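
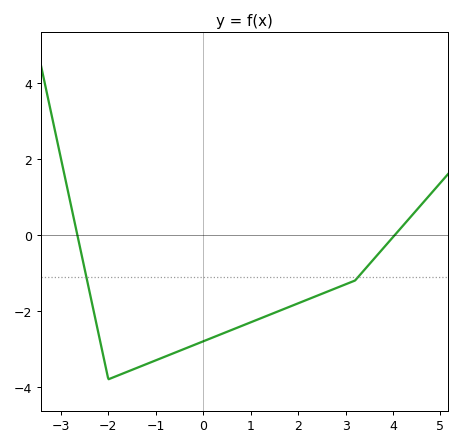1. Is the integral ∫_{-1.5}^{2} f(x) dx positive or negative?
negative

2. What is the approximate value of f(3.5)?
-0.8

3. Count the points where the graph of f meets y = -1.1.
2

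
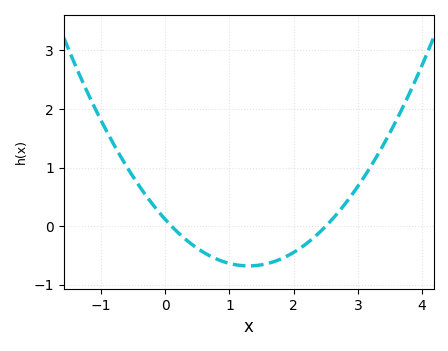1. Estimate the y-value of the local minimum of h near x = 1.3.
-0.677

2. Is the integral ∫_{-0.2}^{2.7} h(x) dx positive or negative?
negative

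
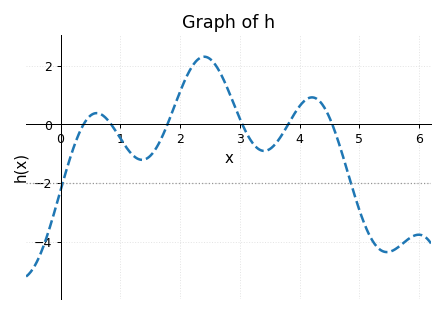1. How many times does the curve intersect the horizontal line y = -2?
2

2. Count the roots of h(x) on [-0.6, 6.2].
6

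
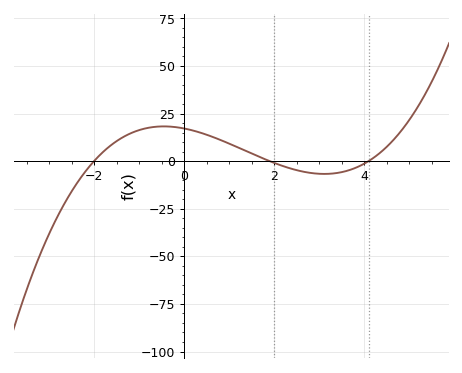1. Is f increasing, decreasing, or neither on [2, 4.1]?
neither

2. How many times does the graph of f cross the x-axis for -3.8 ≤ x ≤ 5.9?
3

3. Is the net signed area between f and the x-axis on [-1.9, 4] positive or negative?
positive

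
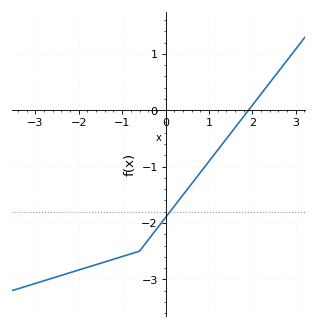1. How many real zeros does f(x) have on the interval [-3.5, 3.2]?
1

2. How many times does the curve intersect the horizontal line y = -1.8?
1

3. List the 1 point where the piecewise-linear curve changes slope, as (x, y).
(-0.6, -2.5)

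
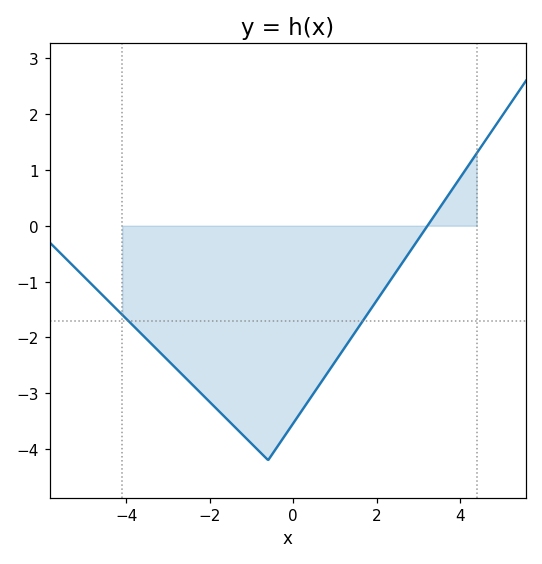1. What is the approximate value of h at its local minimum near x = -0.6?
-4.2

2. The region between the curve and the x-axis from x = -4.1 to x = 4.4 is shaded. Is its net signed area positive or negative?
negative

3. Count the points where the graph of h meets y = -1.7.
2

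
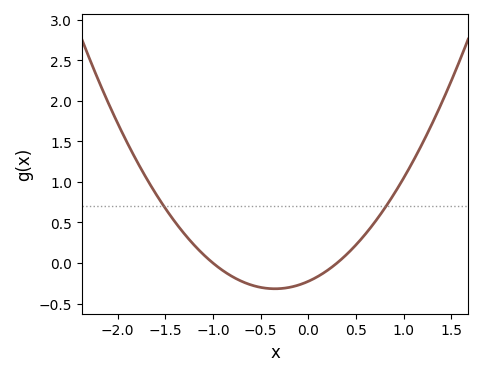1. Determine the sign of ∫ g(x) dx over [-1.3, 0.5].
negative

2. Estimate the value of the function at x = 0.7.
0.5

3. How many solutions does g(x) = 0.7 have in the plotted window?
2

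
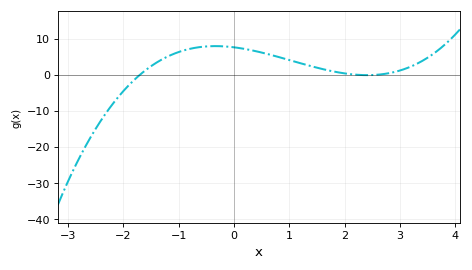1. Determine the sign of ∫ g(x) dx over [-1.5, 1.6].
positive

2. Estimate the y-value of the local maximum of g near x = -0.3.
8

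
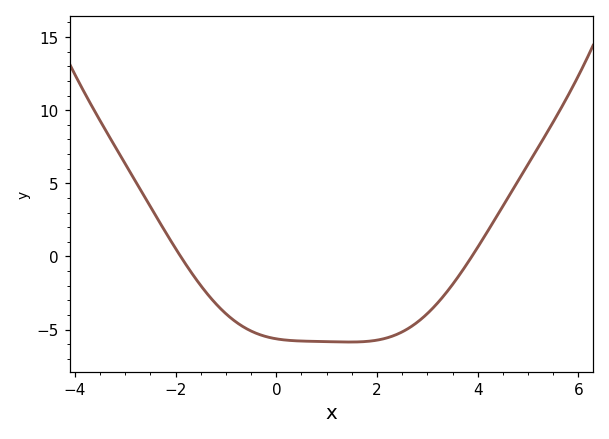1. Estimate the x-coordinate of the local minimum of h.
1.4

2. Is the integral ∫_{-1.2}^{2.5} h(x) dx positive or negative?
negative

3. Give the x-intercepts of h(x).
-2, 3.8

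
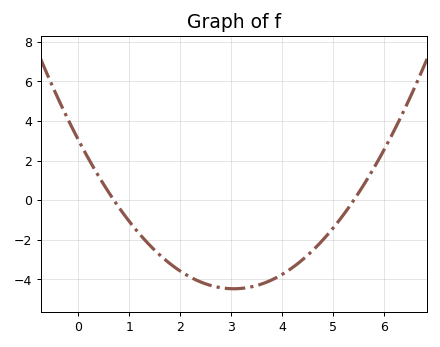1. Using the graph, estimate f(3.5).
-4.31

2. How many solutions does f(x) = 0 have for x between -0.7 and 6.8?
2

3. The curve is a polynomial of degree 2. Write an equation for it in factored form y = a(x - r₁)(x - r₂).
y = 0.81(x - 0.7)(x - 5.4)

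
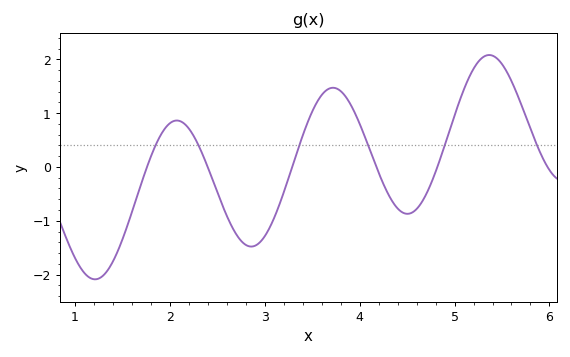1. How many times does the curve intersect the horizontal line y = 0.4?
6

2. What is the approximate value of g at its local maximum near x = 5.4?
2.1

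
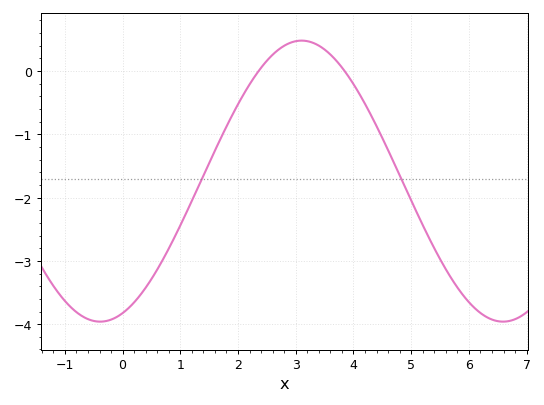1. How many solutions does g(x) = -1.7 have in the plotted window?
2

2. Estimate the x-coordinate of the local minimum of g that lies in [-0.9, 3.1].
-0.4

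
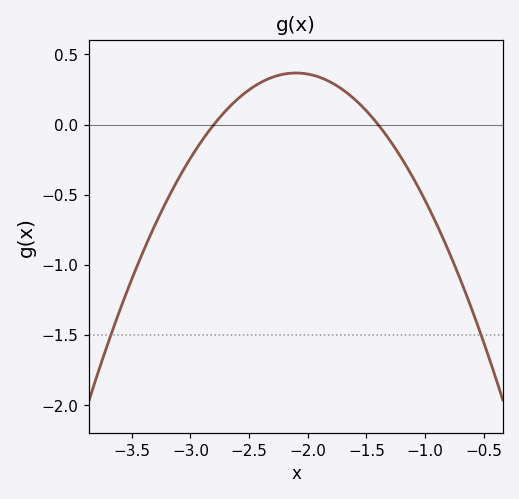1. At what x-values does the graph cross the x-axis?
-2.8, -1.4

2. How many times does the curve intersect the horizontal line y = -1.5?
2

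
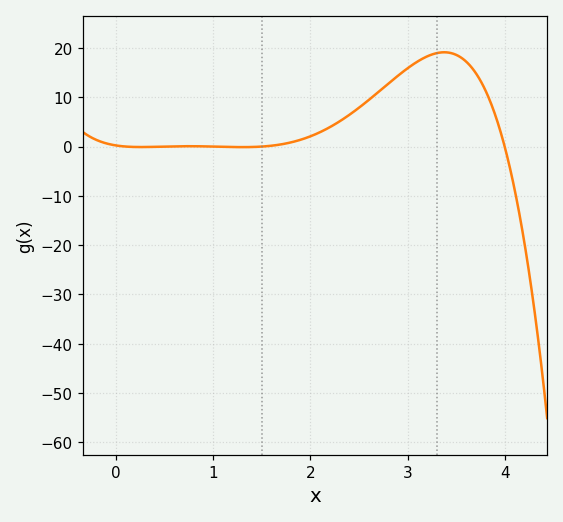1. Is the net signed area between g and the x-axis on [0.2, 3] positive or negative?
positive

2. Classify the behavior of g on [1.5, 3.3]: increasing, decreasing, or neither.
increasing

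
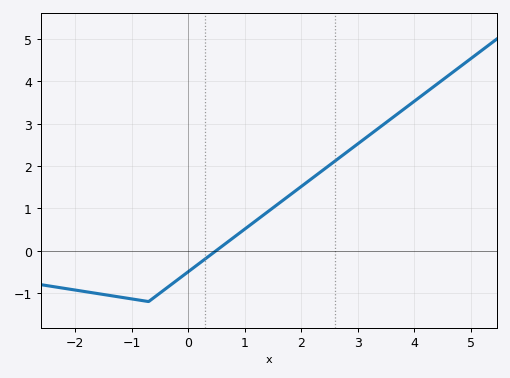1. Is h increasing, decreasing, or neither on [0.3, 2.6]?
increasing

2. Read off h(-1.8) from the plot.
-1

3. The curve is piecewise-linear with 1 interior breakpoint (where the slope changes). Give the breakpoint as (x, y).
(-0.7, -1.2)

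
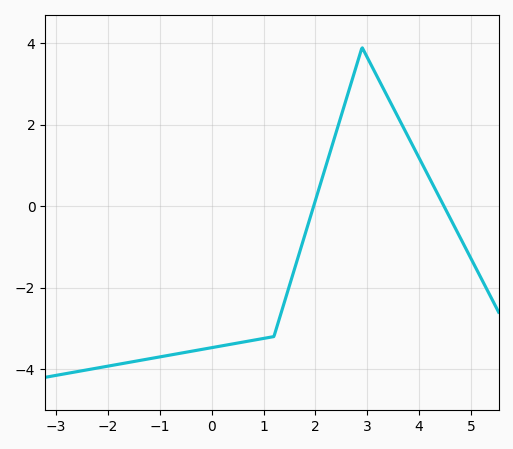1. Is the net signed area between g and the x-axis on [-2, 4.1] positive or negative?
negative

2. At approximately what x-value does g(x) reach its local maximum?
2.9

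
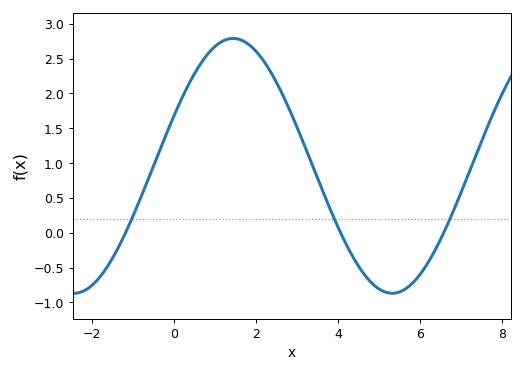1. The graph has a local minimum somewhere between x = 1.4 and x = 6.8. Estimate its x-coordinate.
5.4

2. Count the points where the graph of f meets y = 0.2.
3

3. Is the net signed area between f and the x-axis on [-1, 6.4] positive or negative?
positive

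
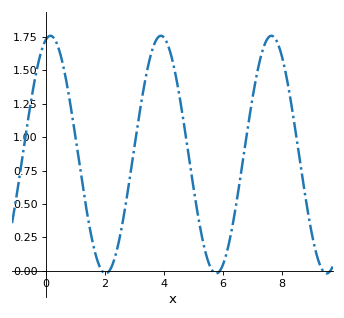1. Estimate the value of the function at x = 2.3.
0.05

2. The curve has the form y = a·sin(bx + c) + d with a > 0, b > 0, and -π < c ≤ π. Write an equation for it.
y = 0.89sin(1.7x + 1.3) + 0.87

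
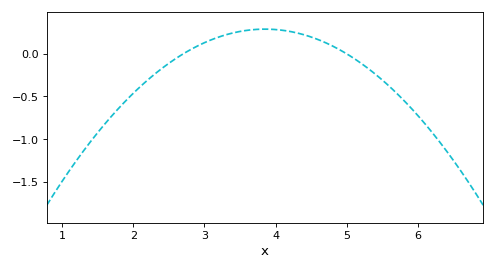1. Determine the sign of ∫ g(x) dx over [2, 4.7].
positive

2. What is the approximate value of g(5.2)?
-0.1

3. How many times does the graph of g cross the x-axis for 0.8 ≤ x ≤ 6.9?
2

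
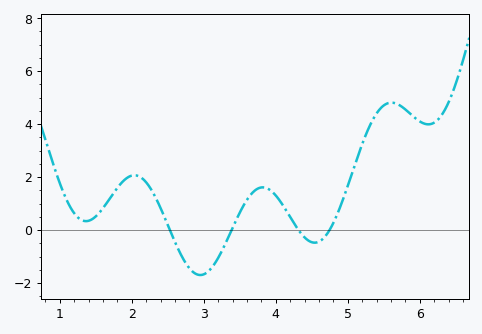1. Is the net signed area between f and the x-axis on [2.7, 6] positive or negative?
positive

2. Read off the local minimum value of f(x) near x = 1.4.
0.4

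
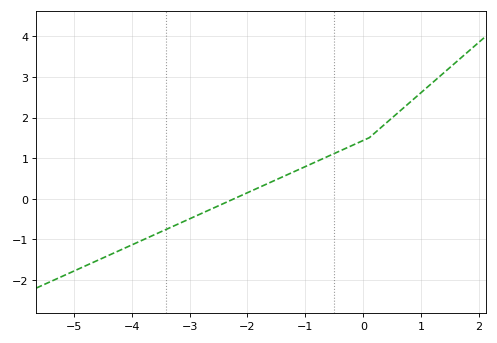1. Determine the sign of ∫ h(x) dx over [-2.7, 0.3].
positive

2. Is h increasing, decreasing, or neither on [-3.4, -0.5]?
increasing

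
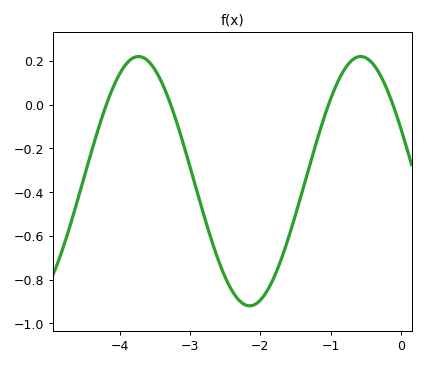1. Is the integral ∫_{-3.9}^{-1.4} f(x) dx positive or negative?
negative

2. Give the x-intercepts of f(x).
-4.2, -3.3, -1, -0.1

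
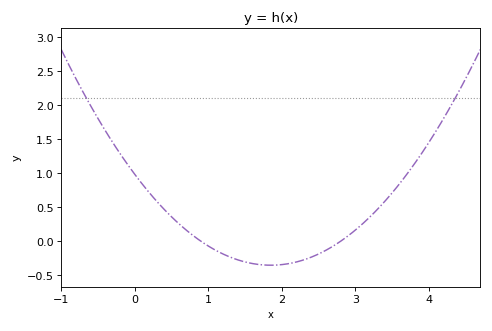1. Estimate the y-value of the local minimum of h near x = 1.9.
-0.352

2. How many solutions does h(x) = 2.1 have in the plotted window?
2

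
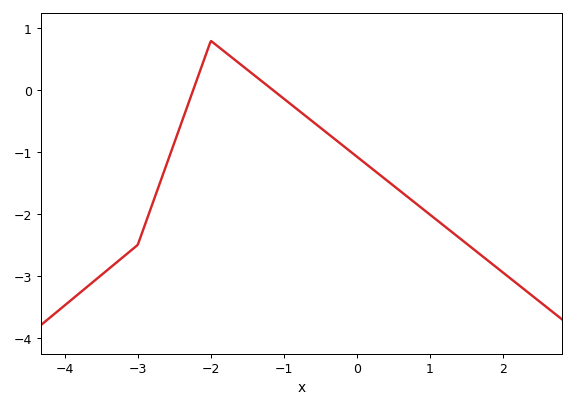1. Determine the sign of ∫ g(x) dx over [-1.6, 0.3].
negative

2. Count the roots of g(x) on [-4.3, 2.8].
2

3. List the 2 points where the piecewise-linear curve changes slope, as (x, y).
(-3, -2.5); (-2, 0.8)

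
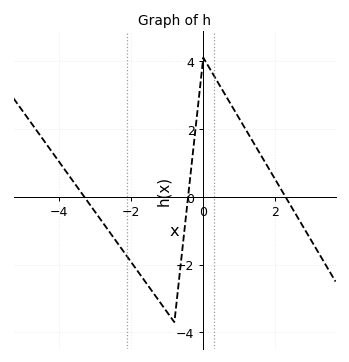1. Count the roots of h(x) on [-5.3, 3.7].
3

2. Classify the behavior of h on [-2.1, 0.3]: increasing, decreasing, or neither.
neither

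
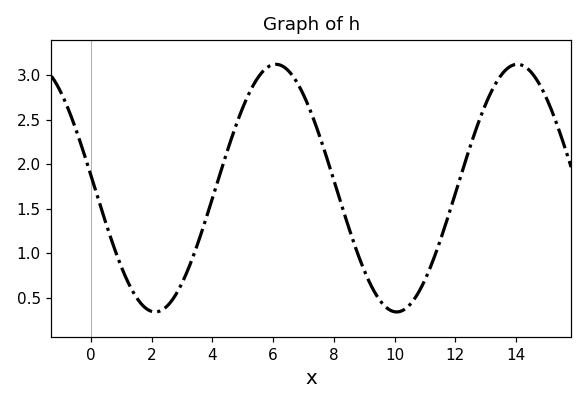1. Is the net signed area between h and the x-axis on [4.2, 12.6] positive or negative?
positive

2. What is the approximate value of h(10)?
0.342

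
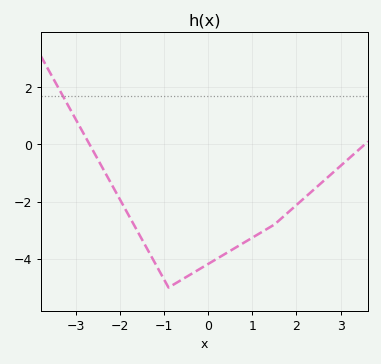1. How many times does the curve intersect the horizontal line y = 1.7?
1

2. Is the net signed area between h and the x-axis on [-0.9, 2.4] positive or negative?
negative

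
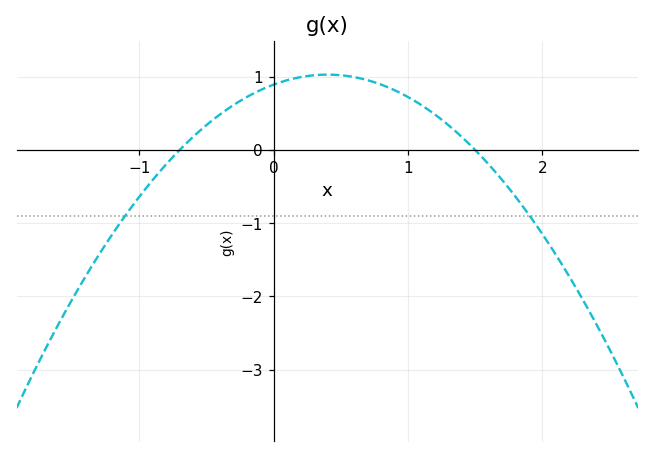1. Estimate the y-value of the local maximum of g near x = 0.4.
1.03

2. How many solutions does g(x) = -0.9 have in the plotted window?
2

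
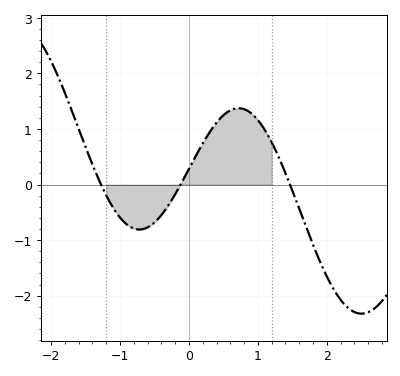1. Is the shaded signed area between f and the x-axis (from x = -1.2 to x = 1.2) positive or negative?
positive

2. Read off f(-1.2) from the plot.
-0.196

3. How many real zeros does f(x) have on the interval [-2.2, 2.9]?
3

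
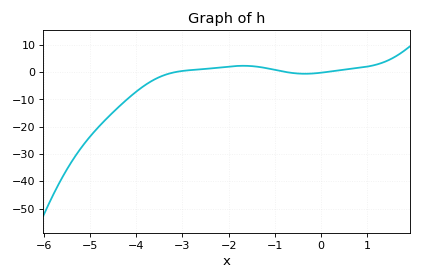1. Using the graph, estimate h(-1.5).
2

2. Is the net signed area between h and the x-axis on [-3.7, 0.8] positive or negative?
positive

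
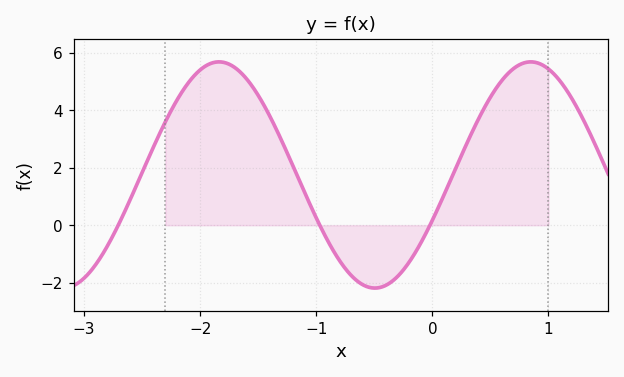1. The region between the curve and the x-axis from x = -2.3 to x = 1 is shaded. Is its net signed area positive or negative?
positive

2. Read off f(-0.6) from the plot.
-2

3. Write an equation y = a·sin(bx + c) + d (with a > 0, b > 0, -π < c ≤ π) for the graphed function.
y = 3.94sin(2.3x - 0.41) + 1.75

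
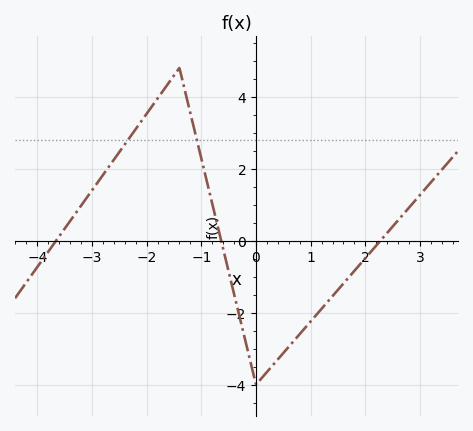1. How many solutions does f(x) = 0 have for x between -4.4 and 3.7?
3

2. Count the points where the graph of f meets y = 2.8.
2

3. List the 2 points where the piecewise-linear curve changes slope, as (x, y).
(-1.4, 4.8); (0, -4)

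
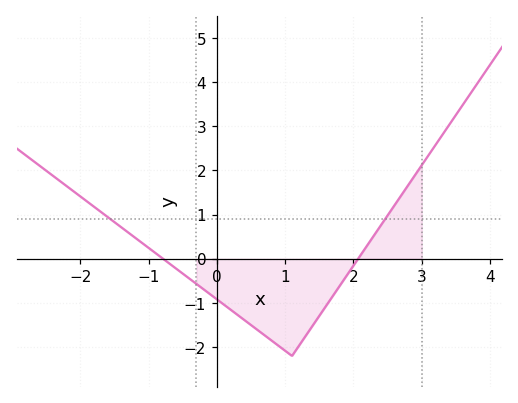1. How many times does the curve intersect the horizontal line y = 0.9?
2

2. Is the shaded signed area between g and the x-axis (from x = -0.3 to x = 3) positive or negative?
negative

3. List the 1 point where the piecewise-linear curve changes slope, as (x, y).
(1.1, -2.2)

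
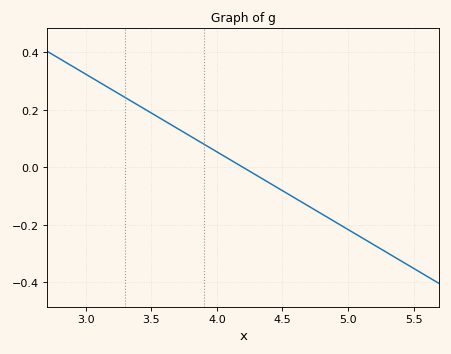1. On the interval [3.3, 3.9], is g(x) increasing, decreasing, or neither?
decreasing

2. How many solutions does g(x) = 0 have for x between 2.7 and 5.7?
1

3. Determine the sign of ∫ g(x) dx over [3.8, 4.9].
negative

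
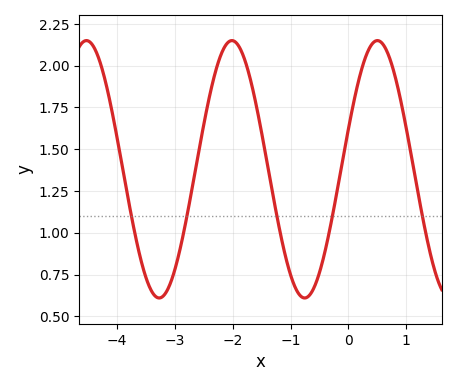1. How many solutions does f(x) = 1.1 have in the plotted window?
5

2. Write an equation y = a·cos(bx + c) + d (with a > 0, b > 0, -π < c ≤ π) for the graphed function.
y = 0.77cos(2.5x - 1.2) + 1.38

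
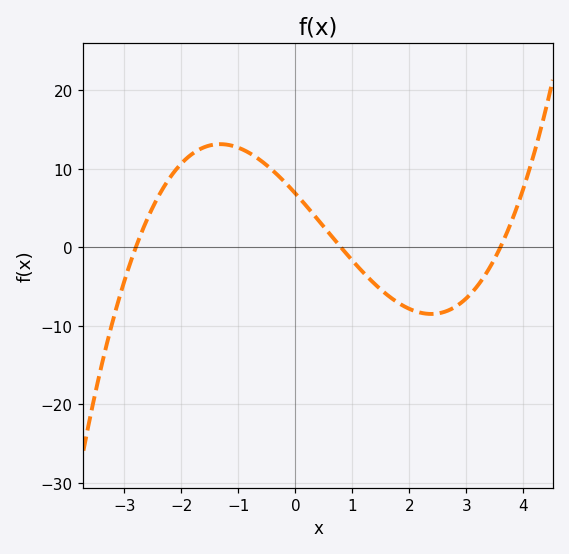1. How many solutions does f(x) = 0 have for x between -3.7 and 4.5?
3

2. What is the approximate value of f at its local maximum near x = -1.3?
13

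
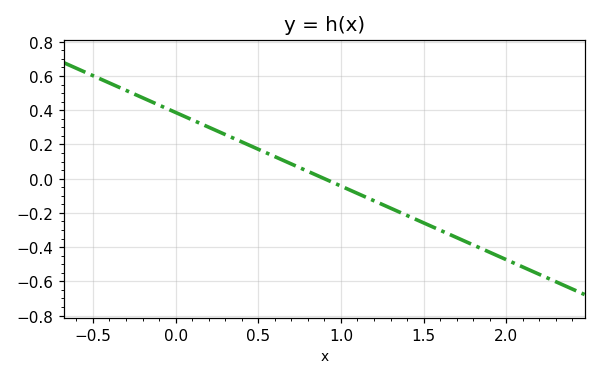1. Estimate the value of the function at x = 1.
-0.04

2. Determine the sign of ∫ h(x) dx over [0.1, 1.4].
positive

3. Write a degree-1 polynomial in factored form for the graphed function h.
y = -0.43(x - 0.9)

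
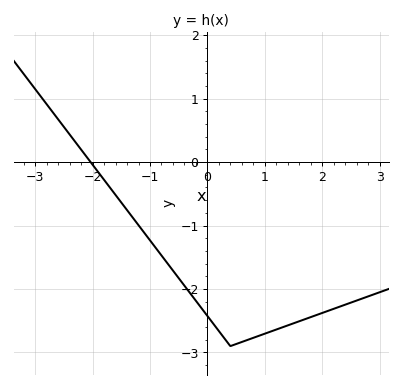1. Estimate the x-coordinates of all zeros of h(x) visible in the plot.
-2.04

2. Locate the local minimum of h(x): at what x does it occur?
0.4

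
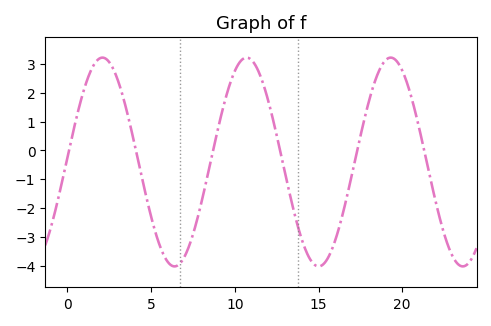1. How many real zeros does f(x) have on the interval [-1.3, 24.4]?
6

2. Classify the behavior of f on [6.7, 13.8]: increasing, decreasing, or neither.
neither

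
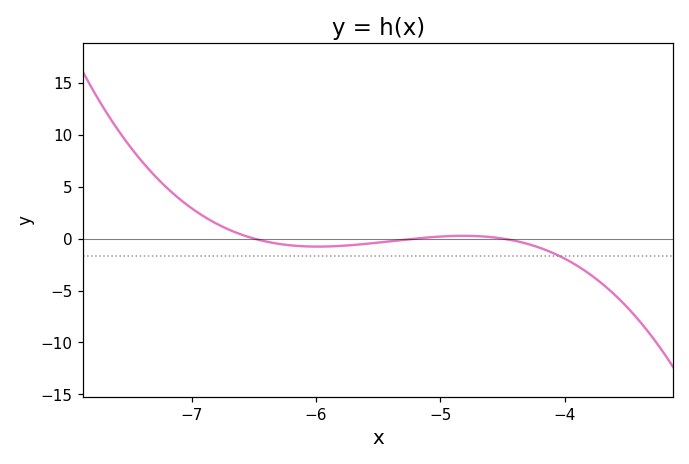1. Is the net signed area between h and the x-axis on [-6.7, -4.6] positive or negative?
negative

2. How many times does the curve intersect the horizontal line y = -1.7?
1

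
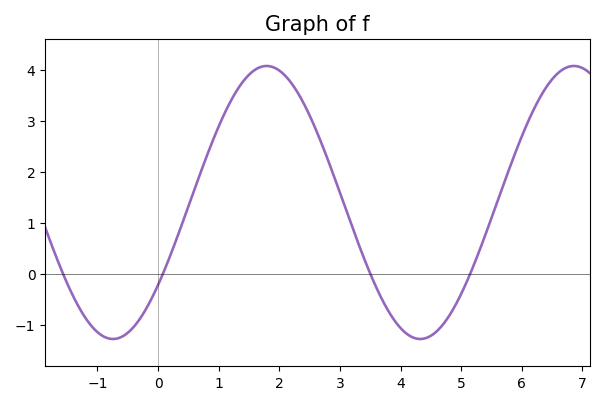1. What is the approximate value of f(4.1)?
-1.2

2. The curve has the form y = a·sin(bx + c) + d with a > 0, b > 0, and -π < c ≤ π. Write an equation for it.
y = 2.68sin(1.2x - 0.65) + 1.4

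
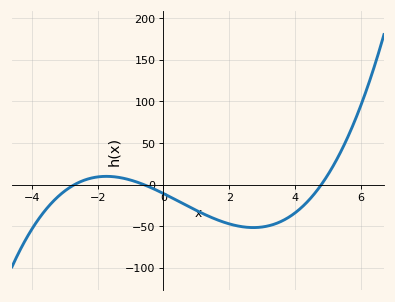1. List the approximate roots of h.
-2.8, -0.6, 4.8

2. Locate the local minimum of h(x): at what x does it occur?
2.8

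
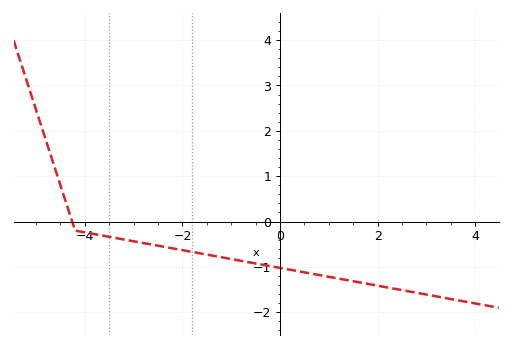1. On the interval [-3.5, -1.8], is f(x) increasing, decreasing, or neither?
decreasing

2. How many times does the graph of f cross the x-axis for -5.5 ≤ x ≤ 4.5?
1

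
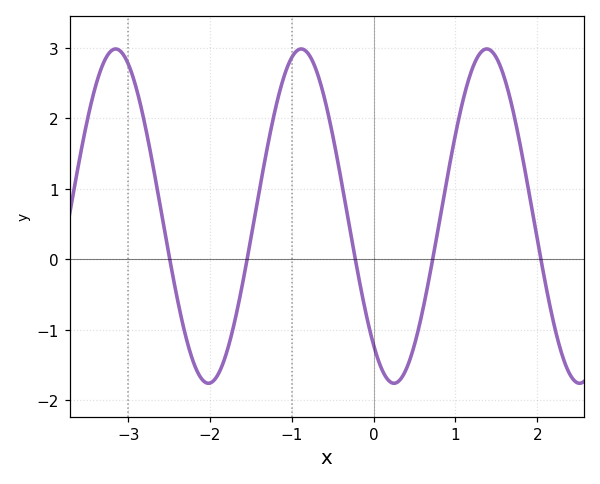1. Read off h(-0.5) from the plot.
1.75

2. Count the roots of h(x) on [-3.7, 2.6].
5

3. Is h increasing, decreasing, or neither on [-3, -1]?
neither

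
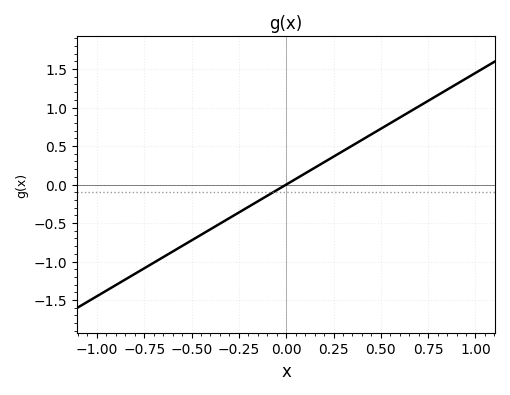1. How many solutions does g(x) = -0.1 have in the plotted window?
1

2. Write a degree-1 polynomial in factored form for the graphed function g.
y = 1.45(x - 0)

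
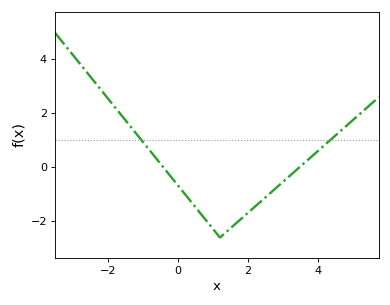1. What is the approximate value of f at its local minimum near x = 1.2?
-2.6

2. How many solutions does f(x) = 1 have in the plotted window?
2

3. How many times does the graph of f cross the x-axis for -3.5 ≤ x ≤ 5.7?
2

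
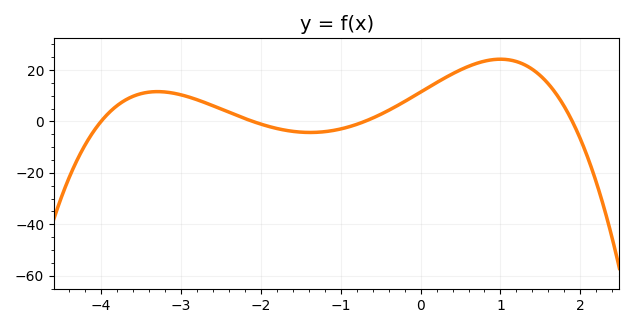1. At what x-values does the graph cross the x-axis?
-4, -2.1, -0.7, 1.9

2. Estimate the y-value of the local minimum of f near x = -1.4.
-4.29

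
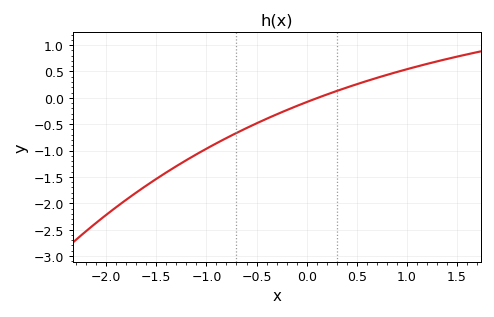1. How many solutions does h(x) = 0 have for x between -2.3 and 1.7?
1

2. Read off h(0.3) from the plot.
0.15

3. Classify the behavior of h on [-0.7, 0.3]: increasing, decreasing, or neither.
increasing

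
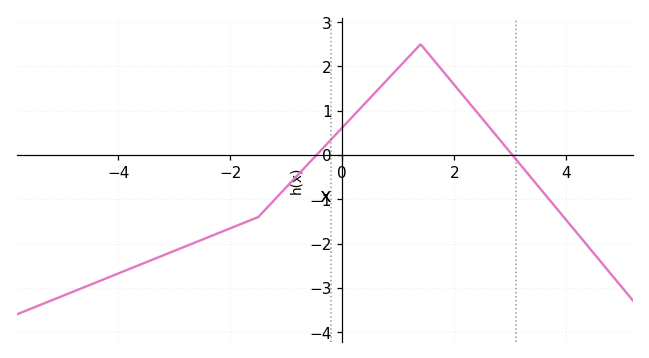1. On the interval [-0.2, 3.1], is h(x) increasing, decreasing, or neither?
neither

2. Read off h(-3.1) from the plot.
-2.21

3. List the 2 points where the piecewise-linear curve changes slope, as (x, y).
(-1.5, -1.4); (1.4, 2.5)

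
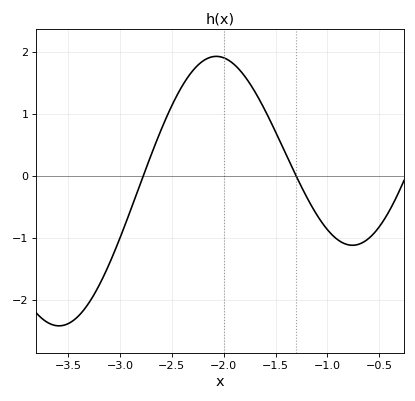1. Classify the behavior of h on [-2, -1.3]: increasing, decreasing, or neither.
decreasing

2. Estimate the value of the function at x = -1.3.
0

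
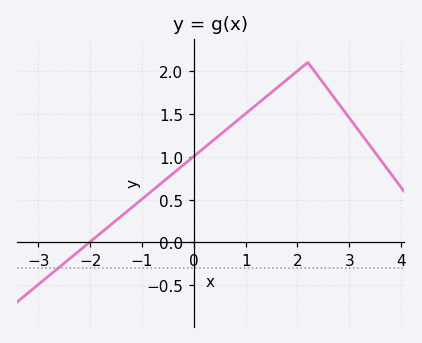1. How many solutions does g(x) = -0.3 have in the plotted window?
1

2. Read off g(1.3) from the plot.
1.65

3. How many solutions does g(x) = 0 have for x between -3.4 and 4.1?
1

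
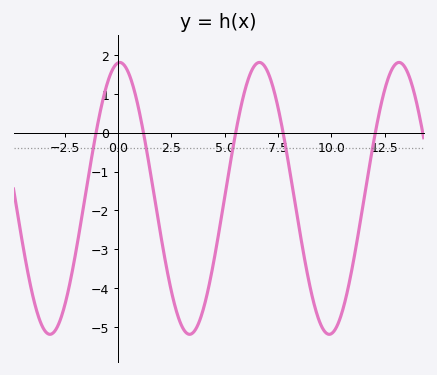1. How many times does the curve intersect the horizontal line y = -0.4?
5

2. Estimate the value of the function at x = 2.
-2.6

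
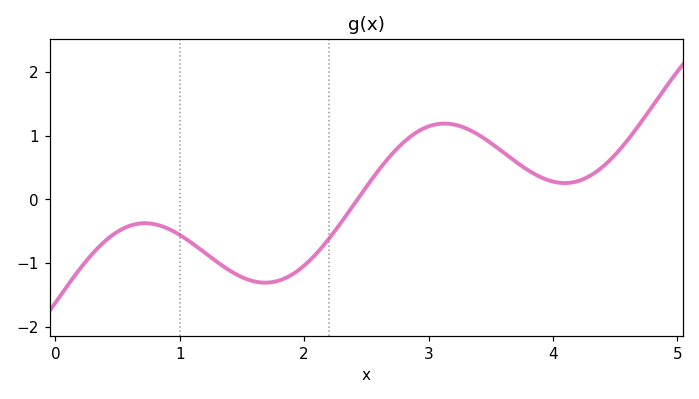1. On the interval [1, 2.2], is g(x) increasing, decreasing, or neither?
neither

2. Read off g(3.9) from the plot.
0.3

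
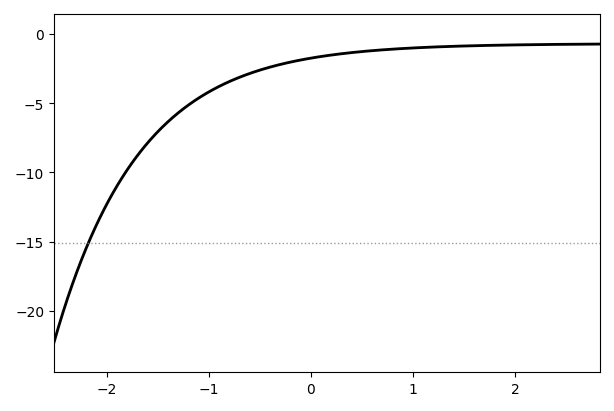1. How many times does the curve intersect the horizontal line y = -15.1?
1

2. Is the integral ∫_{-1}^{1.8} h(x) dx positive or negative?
negative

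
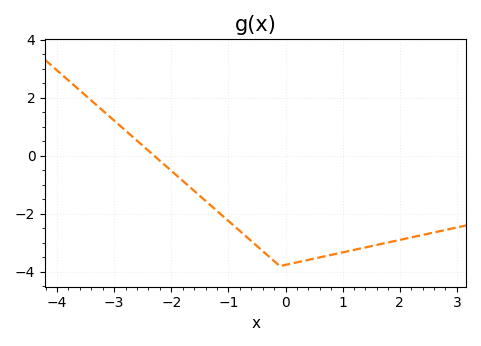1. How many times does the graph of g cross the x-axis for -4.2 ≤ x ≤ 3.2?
1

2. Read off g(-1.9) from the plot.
-0.69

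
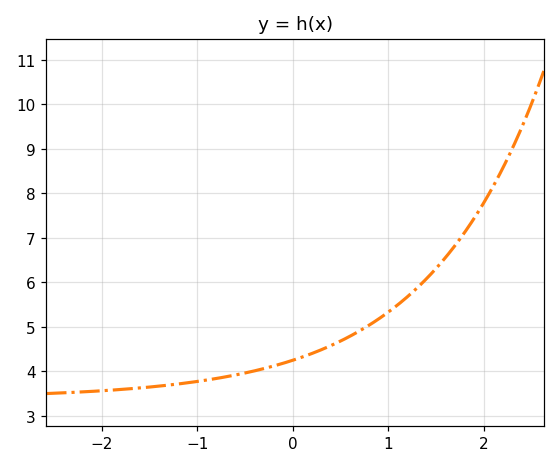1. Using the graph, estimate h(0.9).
5.18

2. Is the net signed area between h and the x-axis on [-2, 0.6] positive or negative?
positive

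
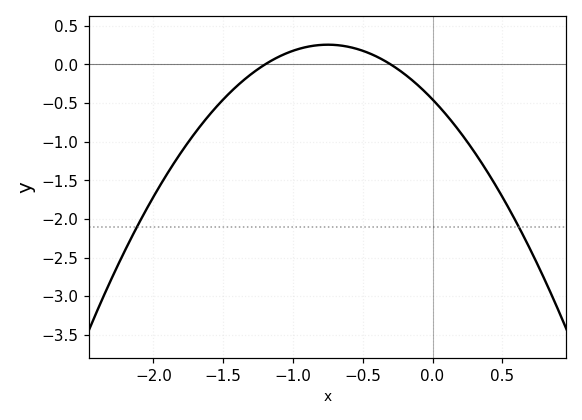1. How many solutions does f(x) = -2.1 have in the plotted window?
2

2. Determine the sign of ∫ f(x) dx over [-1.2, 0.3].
negative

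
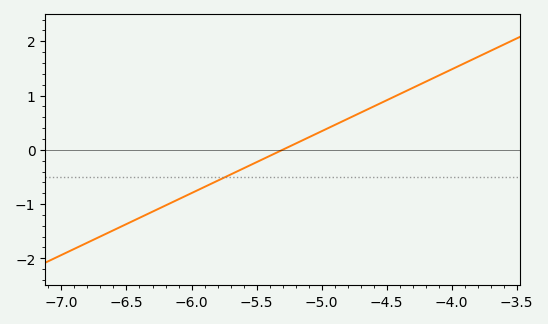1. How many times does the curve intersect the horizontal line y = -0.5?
1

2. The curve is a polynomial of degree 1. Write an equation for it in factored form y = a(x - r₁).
y = 1.14(x + 5.3)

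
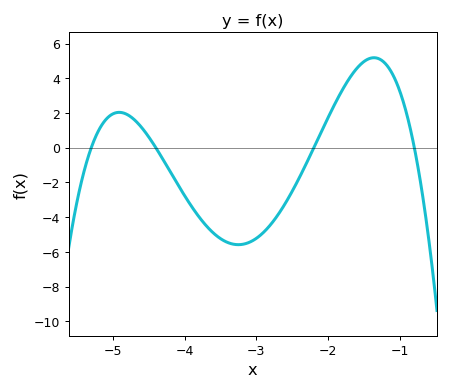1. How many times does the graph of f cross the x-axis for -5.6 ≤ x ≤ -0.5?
4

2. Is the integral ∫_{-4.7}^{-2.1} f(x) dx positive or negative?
negative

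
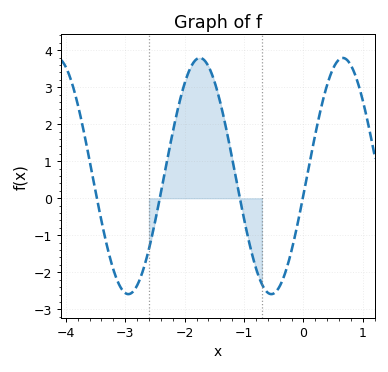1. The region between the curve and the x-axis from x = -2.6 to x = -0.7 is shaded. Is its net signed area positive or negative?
positive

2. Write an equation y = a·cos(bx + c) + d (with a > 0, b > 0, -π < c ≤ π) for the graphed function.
y = 3.19cos(2.6x - 1.7) + 0.6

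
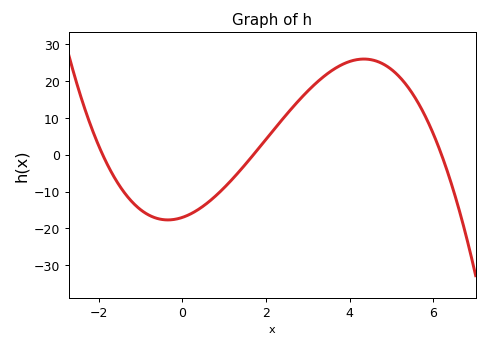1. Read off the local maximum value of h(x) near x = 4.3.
26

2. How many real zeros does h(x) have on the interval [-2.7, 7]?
3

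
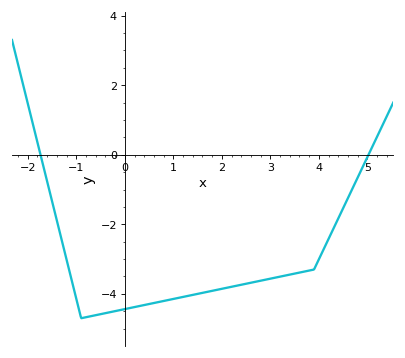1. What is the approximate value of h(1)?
-4.15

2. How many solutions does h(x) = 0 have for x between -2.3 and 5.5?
2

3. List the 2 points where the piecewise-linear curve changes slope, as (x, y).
(-0.9, -4.7); (3.9, -3.3)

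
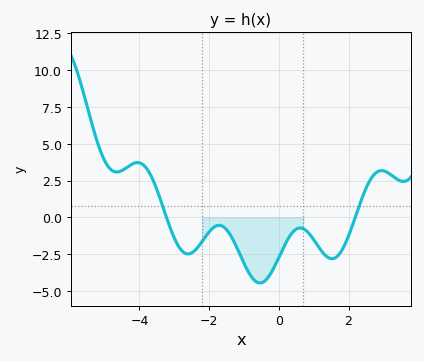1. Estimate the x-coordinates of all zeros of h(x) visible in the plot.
-3.2, 2.2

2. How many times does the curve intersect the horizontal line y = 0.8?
2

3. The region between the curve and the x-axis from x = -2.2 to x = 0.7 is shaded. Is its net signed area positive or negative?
negative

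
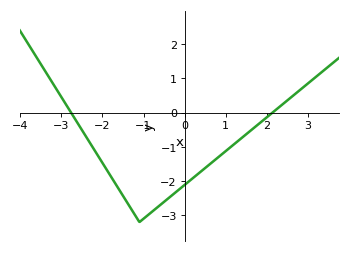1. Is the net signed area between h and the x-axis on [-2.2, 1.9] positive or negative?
negative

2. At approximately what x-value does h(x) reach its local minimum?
-1.1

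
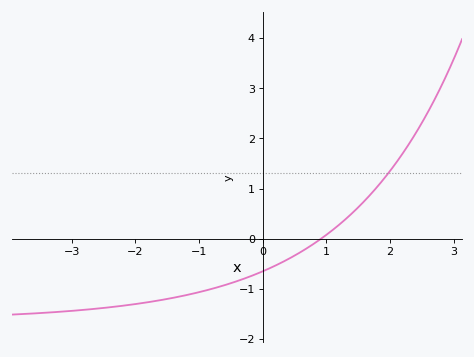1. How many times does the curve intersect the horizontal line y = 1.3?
1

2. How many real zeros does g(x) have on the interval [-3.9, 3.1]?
1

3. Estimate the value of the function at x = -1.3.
-1.15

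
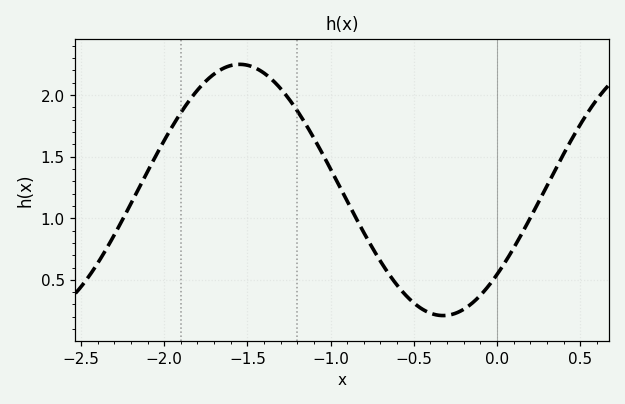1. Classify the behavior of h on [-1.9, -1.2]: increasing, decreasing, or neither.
neither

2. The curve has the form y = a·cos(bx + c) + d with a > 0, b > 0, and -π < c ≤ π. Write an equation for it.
y = 1.02cos(2.6x - 2.3) + 1.23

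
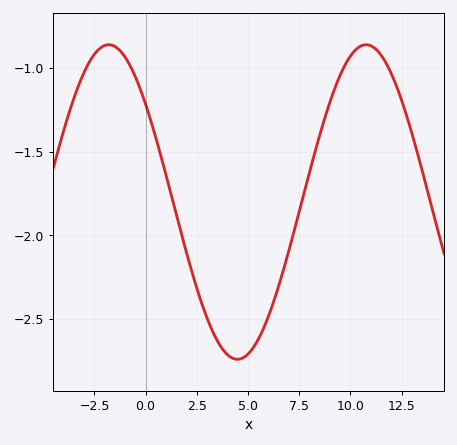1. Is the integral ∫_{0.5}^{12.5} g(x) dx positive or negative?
negative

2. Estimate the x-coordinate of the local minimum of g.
4.48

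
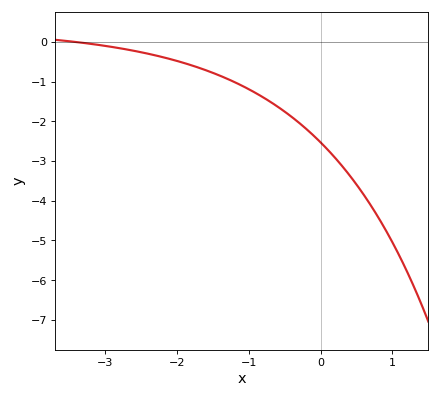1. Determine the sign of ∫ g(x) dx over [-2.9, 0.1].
negative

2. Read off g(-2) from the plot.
-0.5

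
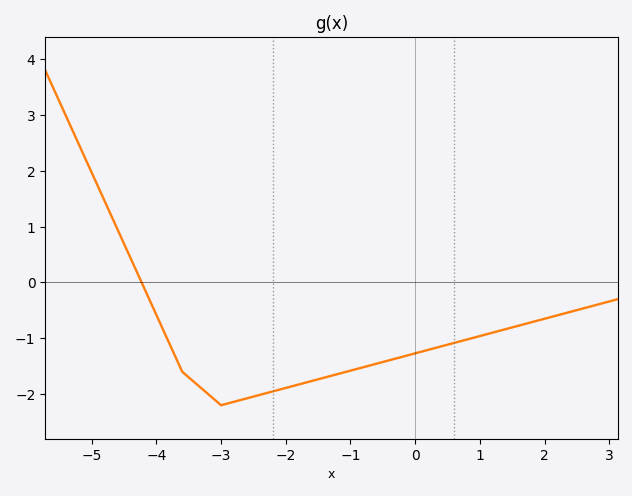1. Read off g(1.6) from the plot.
-0.8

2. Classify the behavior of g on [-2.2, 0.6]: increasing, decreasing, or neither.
increasing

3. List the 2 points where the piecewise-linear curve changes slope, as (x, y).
(-3.6, -1.6); (-3, -2.2)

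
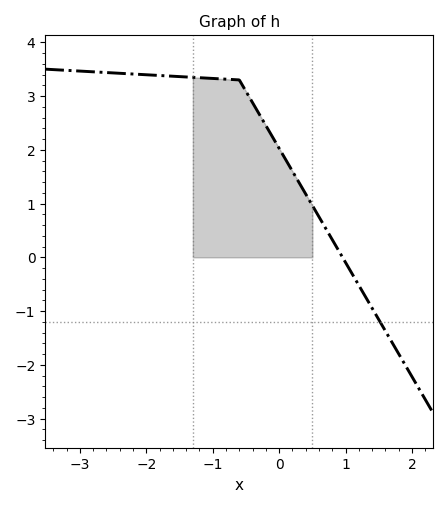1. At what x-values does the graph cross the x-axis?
0.954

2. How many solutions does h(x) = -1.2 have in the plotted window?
1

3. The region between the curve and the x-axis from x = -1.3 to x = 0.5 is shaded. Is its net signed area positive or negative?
positive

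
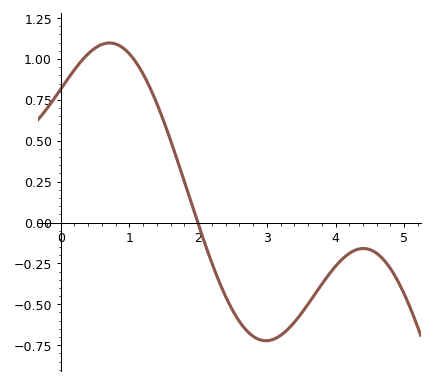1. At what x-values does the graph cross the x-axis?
2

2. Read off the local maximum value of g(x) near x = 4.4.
-0.15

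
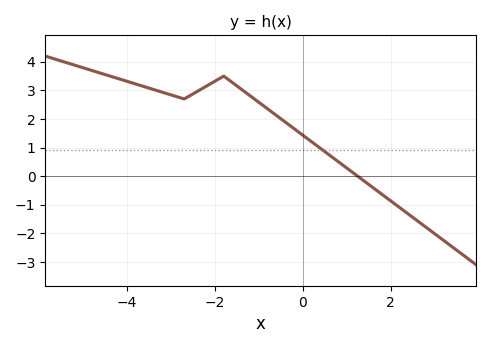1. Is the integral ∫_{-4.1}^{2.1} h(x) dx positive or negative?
positive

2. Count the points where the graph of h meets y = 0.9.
1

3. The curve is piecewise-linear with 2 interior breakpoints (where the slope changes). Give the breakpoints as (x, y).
(-2.7, 2.7); (-1.8, 3.5)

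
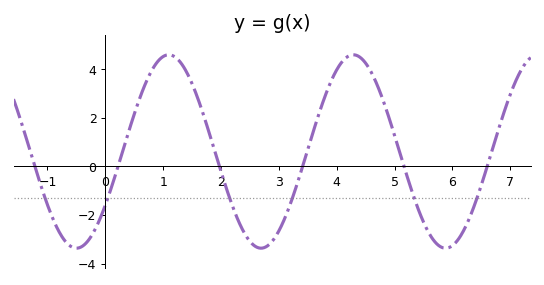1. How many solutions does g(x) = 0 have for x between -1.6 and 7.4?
6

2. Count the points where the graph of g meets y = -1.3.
6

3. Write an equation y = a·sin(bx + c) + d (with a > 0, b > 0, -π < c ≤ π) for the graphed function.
y = 3.98sin(2x - 0.59) + 0.61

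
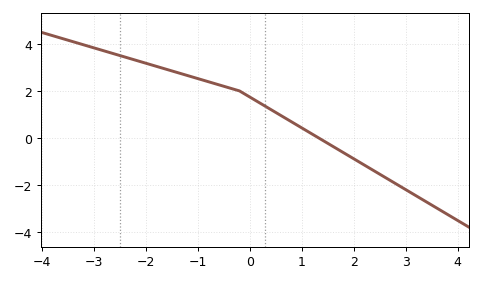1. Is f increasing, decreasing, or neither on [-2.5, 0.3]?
decreasing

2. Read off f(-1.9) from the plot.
3.11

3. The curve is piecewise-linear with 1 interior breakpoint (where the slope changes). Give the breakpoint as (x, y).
(-0.2, 2)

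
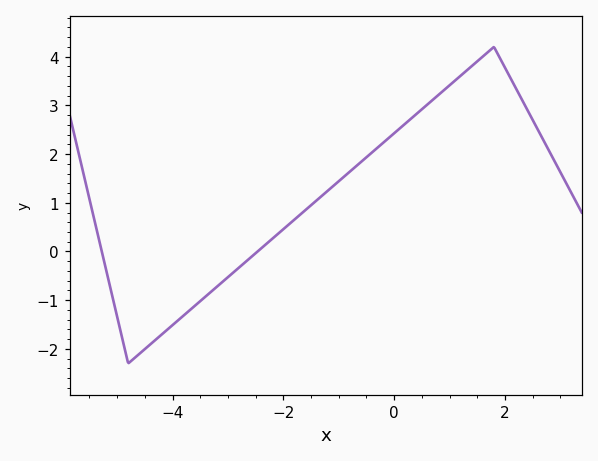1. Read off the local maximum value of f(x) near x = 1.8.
4.2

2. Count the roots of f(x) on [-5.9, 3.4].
2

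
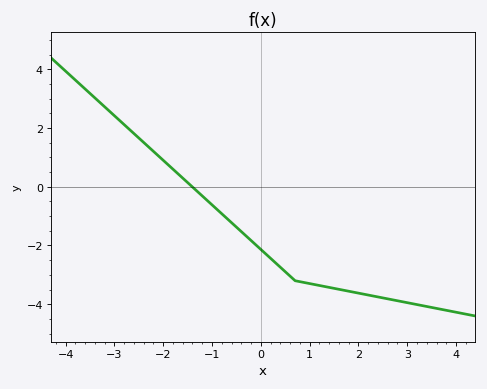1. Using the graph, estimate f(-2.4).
1.6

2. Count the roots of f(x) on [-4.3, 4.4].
1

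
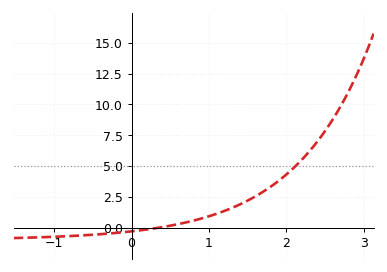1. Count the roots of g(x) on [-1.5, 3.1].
1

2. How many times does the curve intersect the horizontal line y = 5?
1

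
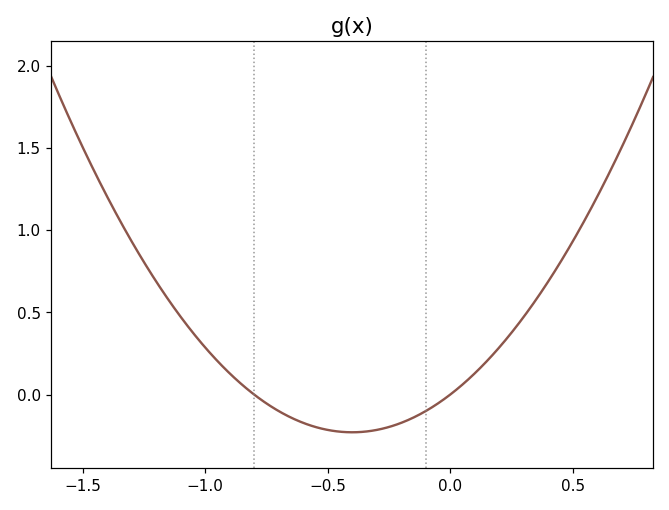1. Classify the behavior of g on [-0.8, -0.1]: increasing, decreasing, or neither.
neither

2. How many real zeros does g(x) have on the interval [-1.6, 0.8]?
2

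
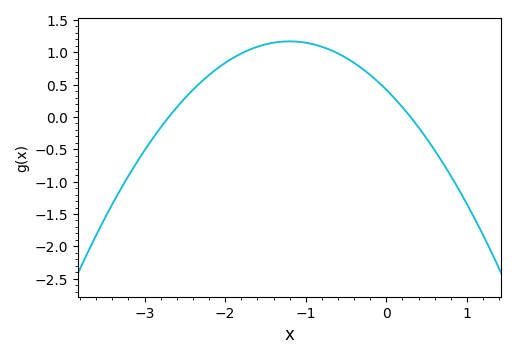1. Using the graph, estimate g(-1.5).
1.12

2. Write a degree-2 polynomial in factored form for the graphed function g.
y = -0.52(x + 2.7)(x - 0.3)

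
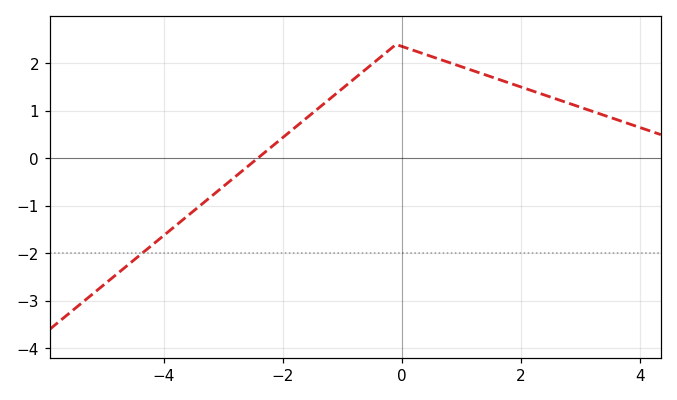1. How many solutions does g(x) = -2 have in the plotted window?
1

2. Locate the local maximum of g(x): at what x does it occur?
0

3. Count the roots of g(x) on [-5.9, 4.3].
1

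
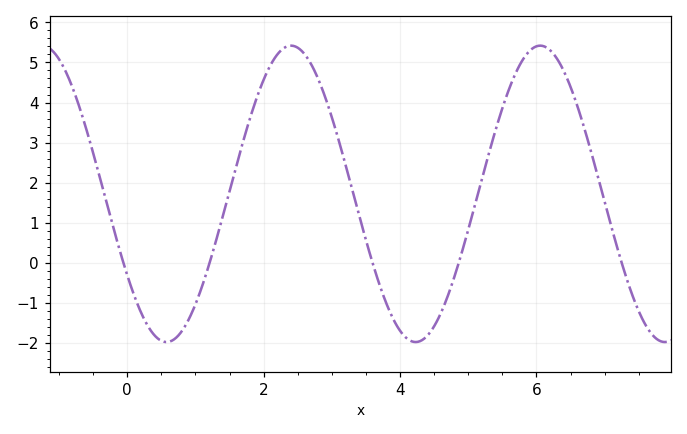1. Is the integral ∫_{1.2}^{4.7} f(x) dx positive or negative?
positive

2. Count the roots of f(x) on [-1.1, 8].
5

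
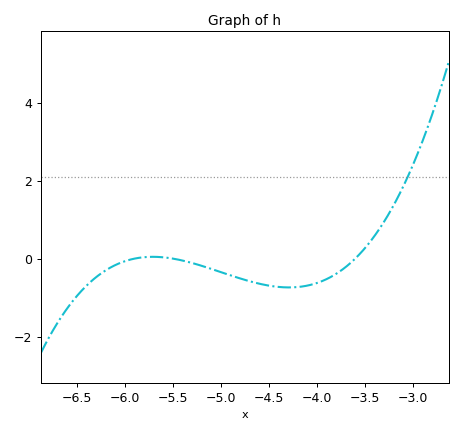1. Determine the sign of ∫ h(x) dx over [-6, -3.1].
negative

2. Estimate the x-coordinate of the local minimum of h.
-4.29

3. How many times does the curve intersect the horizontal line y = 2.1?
1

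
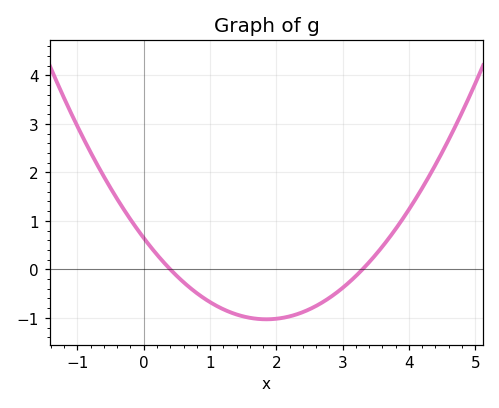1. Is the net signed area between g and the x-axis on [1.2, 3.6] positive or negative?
negative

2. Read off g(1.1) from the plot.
-0.755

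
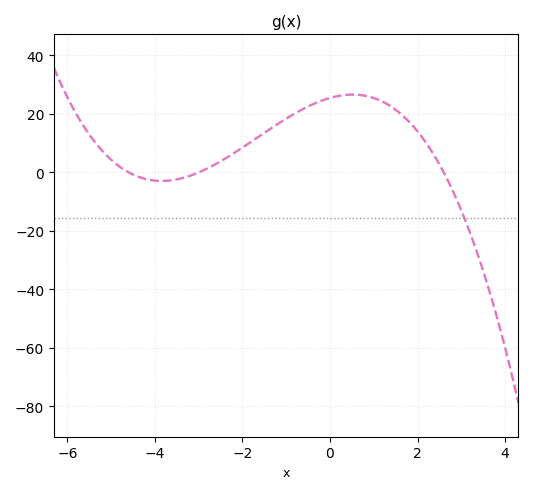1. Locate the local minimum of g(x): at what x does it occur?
-3.85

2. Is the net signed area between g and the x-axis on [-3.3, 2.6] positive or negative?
positive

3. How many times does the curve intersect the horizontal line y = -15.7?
1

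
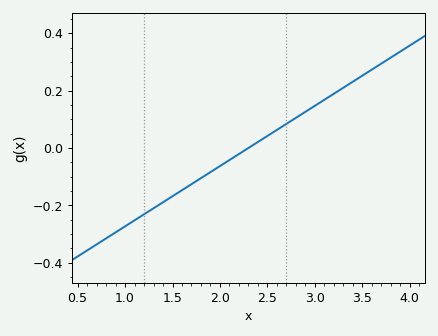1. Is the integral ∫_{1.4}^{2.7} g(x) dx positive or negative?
negative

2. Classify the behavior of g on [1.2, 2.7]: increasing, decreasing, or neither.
increasing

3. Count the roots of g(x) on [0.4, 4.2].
1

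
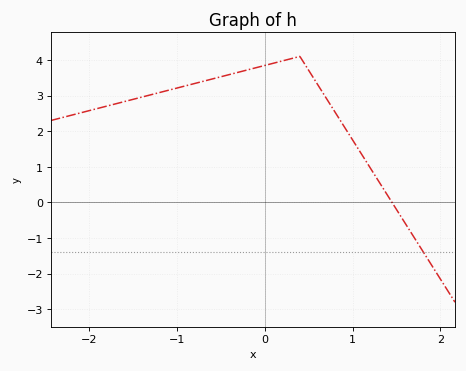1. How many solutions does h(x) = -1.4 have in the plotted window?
1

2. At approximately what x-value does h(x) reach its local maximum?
0.398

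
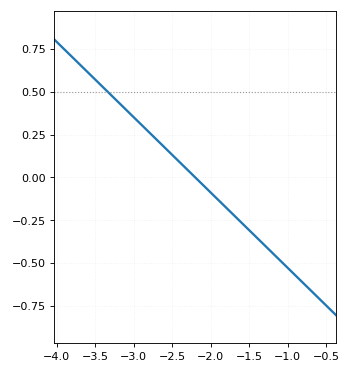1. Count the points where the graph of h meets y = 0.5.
1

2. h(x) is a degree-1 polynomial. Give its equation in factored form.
y = -0.44(x + 2.2)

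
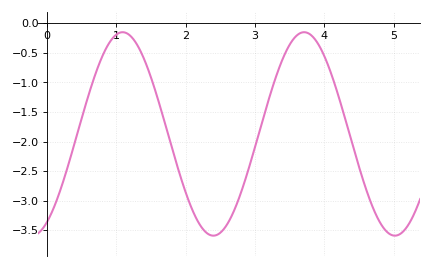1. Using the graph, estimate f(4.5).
-2.42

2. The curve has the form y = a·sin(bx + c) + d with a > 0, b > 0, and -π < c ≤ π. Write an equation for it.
y = 1.72sin(2.4x - 1.05) - 1.87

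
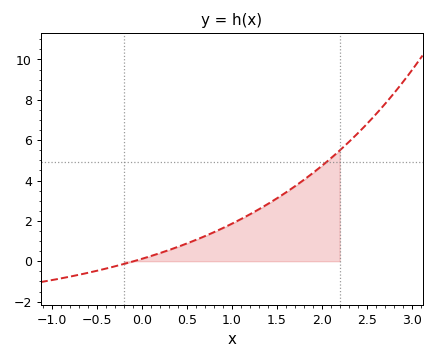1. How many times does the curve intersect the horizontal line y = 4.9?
1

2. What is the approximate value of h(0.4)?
0.8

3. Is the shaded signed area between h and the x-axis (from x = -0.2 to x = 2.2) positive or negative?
positive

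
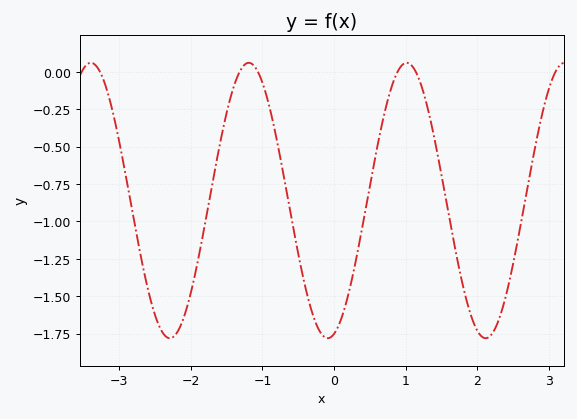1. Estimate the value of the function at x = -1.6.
-0.499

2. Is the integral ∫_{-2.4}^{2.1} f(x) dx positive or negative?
negative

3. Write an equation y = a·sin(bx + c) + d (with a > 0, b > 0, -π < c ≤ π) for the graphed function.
y = 0.92sin(2.85x - 1.32) - 0.86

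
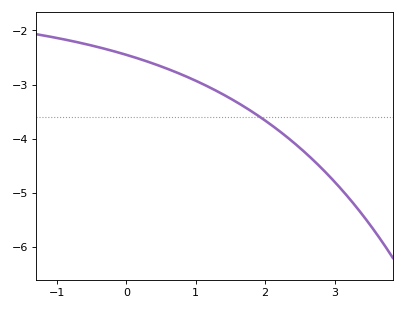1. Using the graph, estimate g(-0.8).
-2.19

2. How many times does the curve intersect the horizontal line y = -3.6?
1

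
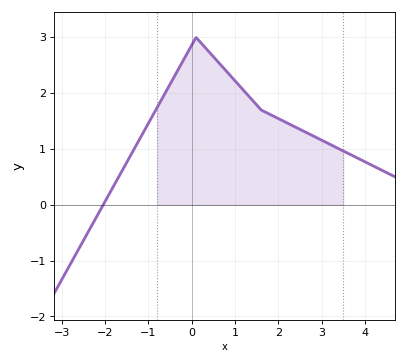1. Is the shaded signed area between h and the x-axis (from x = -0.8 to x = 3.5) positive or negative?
positive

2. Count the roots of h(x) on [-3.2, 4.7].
1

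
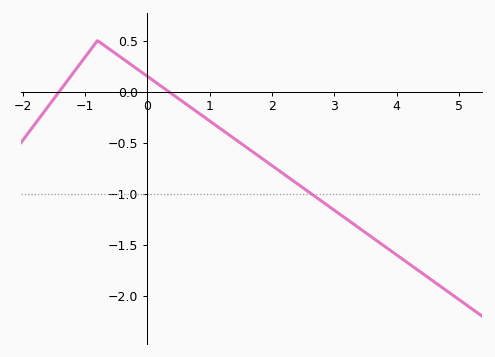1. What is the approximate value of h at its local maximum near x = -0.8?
0.499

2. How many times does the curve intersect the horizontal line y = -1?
1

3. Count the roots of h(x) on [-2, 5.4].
2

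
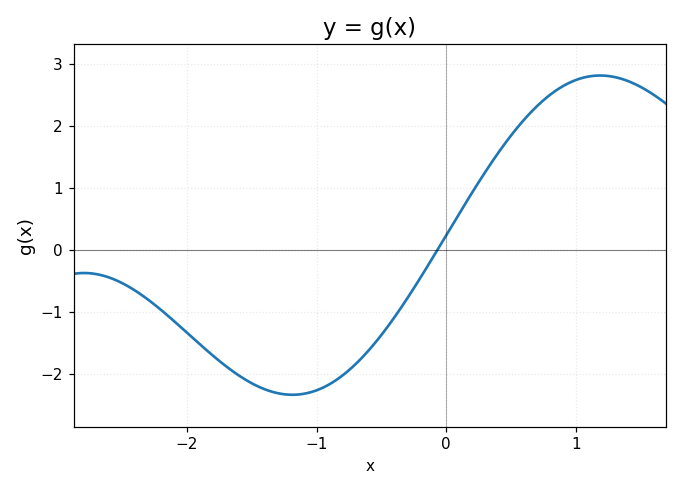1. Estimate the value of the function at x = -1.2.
-2.3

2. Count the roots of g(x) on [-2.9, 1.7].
1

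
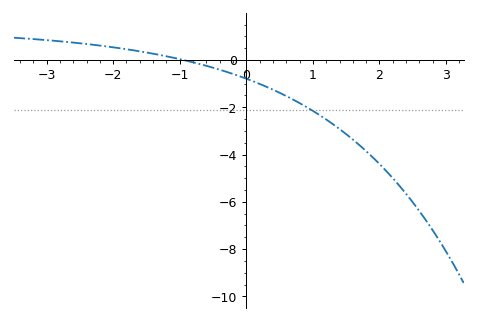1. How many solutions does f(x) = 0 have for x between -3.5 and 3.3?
1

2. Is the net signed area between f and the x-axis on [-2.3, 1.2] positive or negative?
negative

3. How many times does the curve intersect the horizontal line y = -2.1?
1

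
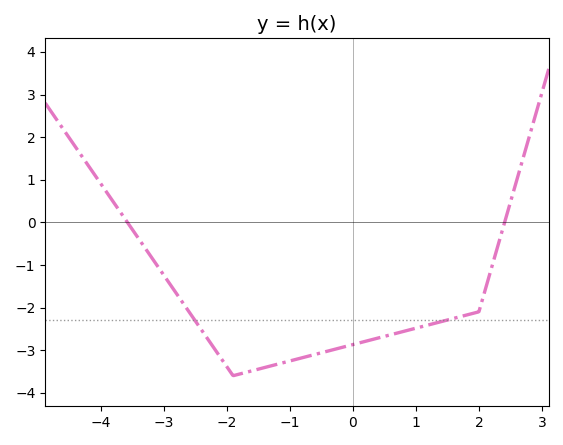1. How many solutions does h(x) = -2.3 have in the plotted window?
2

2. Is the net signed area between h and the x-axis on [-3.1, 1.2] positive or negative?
negative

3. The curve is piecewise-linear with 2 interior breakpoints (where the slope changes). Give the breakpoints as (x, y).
(-1.9, -3.6); (2, -2.1)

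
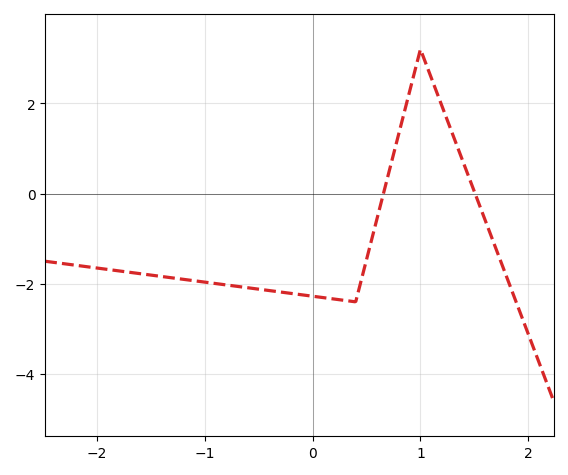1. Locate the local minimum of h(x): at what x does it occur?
0.399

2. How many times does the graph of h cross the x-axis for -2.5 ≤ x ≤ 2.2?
2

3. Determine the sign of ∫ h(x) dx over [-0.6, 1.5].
negative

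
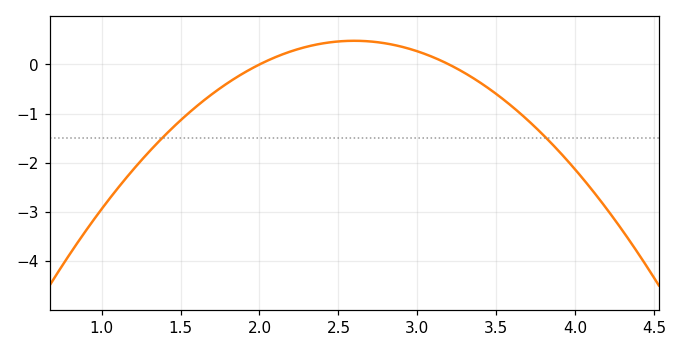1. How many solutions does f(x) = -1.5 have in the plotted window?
2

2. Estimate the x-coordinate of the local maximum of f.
2.6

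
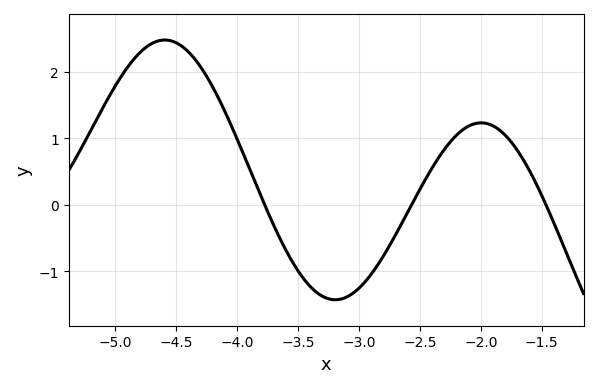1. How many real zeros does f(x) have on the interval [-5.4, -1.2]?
3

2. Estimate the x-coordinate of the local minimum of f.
-3.2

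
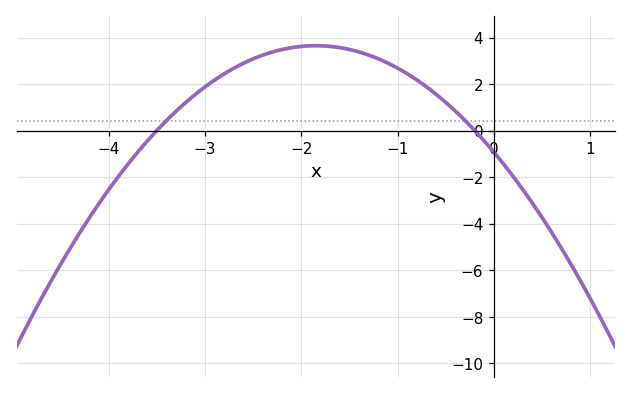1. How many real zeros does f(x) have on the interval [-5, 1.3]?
2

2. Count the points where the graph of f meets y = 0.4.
2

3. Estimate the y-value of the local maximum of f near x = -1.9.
3.6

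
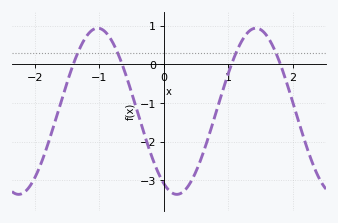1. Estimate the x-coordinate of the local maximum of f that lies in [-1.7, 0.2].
-1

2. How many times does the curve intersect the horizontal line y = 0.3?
4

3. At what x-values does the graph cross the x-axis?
-1.4, -0.6, 1, 1.8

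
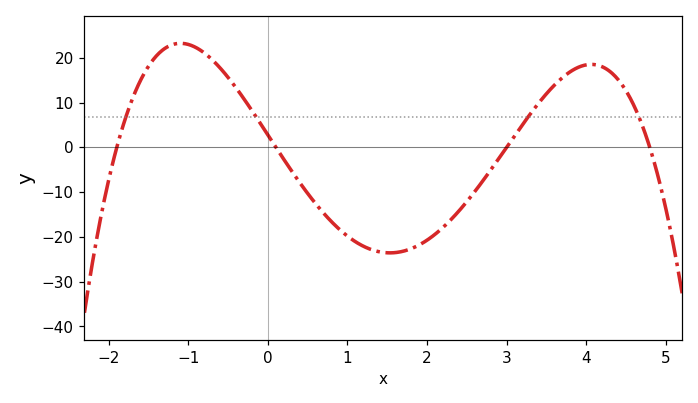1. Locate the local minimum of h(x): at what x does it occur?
1.53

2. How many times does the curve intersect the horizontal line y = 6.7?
4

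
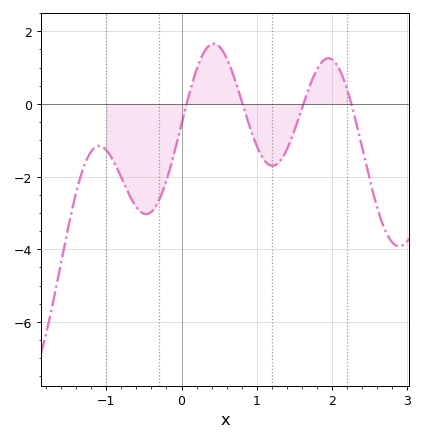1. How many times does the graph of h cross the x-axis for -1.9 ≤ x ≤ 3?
4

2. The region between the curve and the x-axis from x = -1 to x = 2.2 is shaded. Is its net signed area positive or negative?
negative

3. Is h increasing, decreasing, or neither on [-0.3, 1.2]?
neither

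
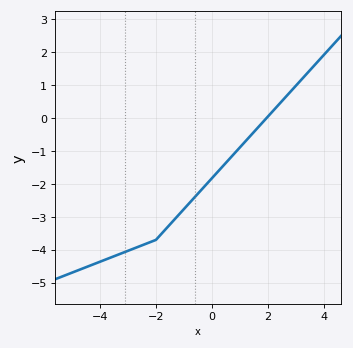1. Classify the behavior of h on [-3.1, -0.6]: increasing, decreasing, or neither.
increasing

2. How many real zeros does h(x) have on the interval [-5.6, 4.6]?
1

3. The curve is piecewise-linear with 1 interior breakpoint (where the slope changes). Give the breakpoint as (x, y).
(-2, -3.7)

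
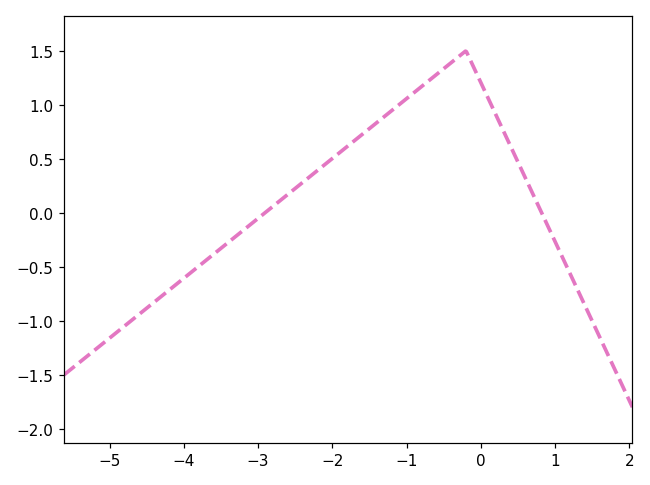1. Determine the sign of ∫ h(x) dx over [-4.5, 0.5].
positive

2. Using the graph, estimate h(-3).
-0.05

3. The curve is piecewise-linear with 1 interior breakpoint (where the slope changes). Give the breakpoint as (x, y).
(-0.2, 1.5)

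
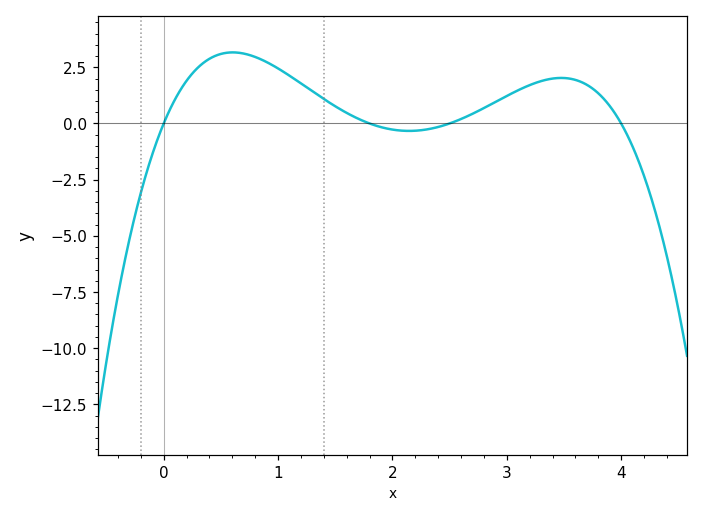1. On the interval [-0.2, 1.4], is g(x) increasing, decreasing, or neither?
neither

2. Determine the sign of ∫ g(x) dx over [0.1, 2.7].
positive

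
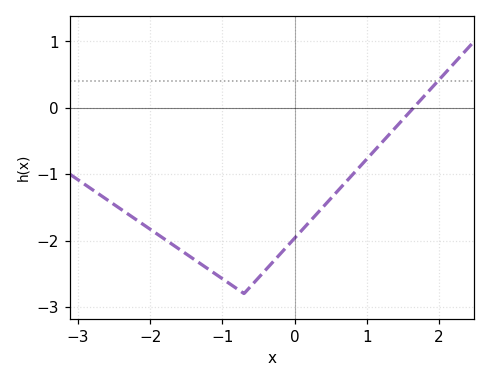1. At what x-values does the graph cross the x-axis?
1.65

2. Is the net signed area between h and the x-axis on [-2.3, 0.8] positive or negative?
negative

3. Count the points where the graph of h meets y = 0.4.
1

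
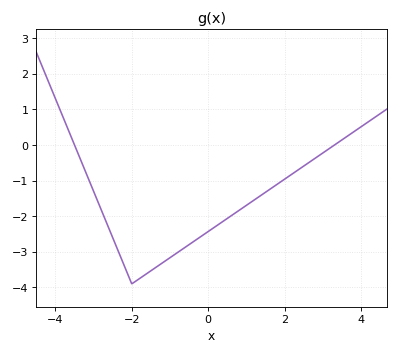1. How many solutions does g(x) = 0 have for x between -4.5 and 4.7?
2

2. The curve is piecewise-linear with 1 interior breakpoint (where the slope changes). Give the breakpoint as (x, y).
(-2, -3.9)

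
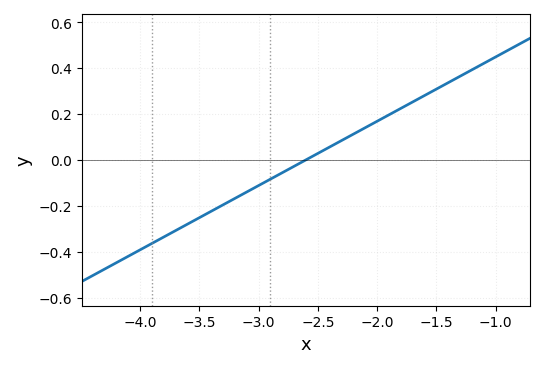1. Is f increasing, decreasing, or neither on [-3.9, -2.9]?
increasing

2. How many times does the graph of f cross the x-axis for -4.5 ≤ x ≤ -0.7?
1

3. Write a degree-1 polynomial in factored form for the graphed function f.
y = 0.28(x + 2.6)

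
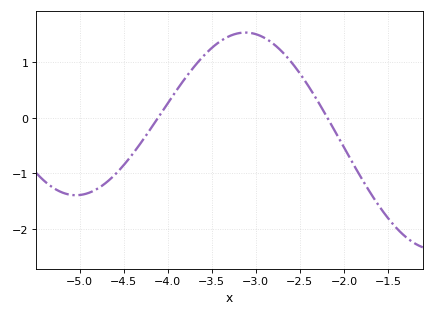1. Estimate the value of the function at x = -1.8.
-1.1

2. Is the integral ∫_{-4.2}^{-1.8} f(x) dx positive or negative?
positive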